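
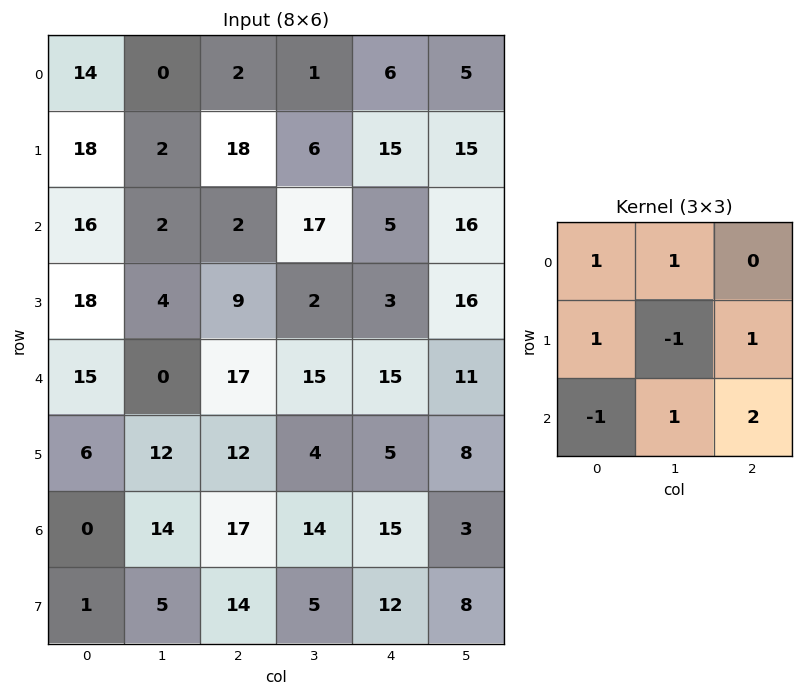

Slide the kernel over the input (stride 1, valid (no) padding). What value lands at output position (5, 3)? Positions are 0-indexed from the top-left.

34

The receptive field on the input at this output position is [4 5 8 / 14 15 3 / 5 12 8]. Elementwise product with the kernel and sum: 4·1 + 5·1 + 14·1 + 15·-1 + 3·1 + 5·-1 + 12·1 + 8·2.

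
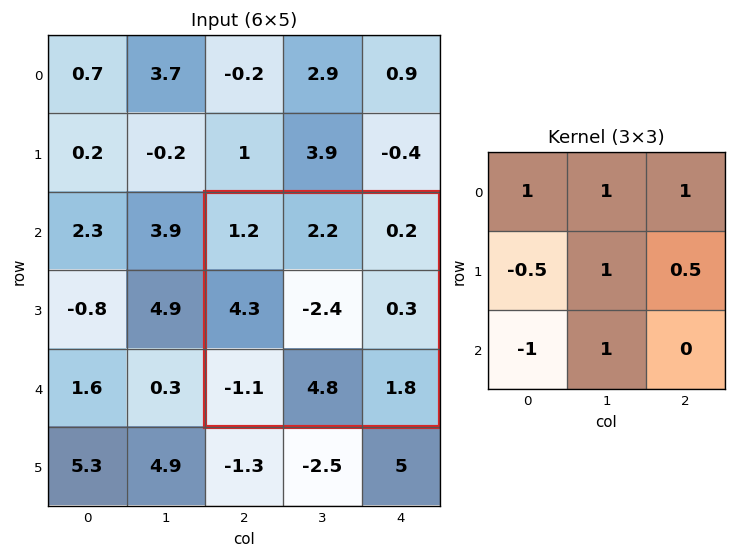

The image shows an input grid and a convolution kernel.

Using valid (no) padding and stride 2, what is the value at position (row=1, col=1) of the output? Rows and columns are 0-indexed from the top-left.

The receptive field on the input at this output position is [1.2 2.2 0.2 / 4.3 -2.4 0.3 / -1.1 4.8 1.8]. Elementwise product with the kernel and sum: 1.2·1 + 2.2·1 + 0.2·1 + 4.3·-0.5 + -2.4·1 + 0.3·0.5 + -1.1·-1 + 4.8·1.

5.1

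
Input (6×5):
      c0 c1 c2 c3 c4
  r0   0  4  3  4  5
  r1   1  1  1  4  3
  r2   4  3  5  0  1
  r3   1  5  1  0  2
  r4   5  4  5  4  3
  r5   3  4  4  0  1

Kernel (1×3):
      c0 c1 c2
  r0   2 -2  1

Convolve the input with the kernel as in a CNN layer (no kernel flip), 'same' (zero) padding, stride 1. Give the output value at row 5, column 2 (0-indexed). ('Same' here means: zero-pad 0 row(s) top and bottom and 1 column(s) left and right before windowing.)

0

The receptive field on the zero-padded input at this output position is [4 4 0]. Elementwise product with the kernel and sum: 4·2 + 4·-2 + 0·1.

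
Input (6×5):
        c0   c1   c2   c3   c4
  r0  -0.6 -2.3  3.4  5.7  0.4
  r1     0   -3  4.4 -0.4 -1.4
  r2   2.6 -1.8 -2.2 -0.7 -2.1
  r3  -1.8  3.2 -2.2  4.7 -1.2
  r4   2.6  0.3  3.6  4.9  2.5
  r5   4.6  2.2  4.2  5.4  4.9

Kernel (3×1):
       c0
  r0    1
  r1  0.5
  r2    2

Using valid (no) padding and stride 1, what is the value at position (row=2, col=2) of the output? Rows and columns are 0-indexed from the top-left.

3.9

The receptive field on the input at this output position is [-2.2 / -2.2 / 3.6]. Elementwise product with the kernel and sum: -2.2·1 + -2.2·0.5 + 3.6·2.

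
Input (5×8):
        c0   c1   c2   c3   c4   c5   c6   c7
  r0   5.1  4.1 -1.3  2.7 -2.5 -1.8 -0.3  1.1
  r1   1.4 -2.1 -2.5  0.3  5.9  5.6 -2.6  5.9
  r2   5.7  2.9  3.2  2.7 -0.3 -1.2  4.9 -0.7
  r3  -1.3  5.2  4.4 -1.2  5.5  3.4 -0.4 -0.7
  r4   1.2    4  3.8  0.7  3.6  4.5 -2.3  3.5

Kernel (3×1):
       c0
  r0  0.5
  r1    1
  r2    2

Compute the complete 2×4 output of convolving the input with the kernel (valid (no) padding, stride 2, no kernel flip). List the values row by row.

15.35 3.25 4.05 7.05
3.95 13.6 12.55 -2.55

Output[0,0]: The receptive field on the input at this output position is [5.1 / 1.4 / 5.7]. Elementwise product with the kernel and sum: 5.1·0.5 + 1.4·1 + 5.7·2.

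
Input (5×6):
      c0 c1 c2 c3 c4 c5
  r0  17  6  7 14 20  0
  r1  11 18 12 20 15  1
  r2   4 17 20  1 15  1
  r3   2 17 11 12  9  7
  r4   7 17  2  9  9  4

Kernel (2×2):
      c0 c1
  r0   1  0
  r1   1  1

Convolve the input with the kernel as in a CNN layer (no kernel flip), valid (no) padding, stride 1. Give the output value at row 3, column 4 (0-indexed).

The receptive field on the input at this output position is [9 7 / 9 4]. Elementwise product with the kernel and sum: 9·1 + 9·1 + 4·1.

22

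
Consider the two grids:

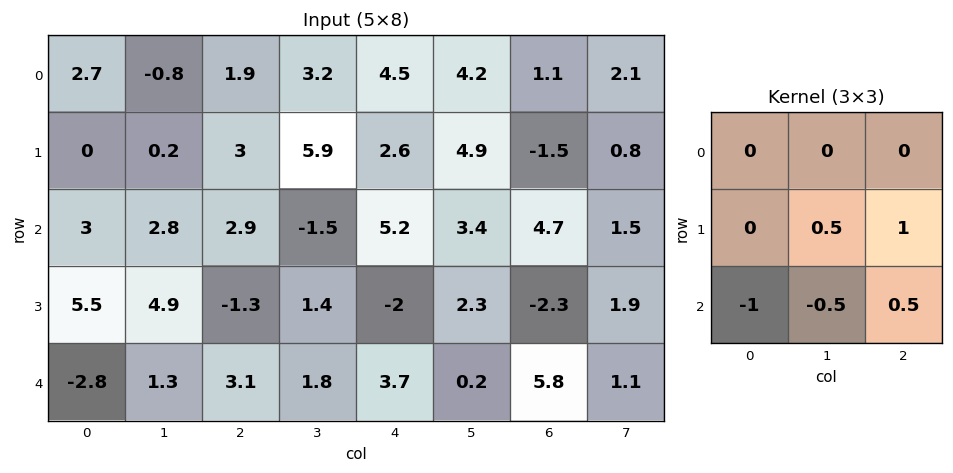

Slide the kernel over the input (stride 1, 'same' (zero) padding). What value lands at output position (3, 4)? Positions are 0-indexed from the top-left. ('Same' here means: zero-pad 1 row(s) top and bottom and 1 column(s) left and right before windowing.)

The receptive field on the zero-padded input at this output position is [-1.5 5.2 3.4 / 1.4 -2 2.3 / 1.8 3.7 0.2]. Elementwise product with the kernel and sum: -2·0.5 + 2.3·1 + 1.8·-1 + 3.7·-0.5 + 0.2·0.5.

-2.25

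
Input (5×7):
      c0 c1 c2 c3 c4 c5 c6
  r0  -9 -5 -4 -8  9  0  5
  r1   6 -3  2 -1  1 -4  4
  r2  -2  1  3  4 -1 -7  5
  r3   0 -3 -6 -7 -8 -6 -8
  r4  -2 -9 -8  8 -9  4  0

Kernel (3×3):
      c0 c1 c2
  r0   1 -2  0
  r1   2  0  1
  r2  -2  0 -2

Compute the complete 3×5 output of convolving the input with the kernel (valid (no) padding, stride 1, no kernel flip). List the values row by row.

13 -14 13 -26 7
23 19 37 24 44
10 -16 9 -38 7

Output[0,0]: The receptive field on the input at this output position is [-9 -5 -4 / 6 -3 2 / -2 1 3]. Elementwise product with the kernel and sum: -9·1 + -5·-2 + 6·2 + 2·1 + -2·-2 + 3·-2.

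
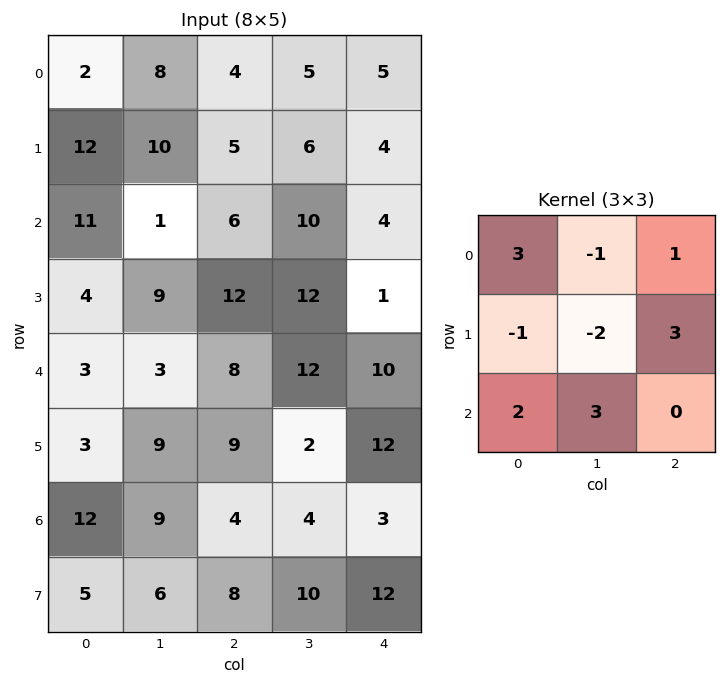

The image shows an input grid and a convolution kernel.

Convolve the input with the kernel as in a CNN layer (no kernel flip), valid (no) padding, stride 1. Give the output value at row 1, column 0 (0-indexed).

The receptive field on the input at this output position is [12 10 5 / 11 1 6 / 4 9 12]. Elementwise product with the kernel and sum: 12·3 + 10·-1 + 5·1 + 11·-1 + 1·-2 + 6·3 + 4·2 + 9·3.

71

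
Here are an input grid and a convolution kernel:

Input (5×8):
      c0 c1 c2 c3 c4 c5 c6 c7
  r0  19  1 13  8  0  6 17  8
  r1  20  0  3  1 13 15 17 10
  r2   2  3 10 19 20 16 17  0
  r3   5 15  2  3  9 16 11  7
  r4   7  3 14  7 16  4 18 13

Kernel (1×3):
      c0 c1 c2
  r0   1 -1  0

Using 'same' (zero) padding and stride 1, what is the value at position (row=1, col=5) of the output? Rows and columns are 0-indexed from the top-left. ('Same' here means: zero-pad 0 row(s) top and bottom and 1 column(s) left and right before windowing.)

-2

The receptive field on the zero-padded input at this output position is [13 15 17]. Elementwise product with the kernel and sum: 13·1 + 15·-1.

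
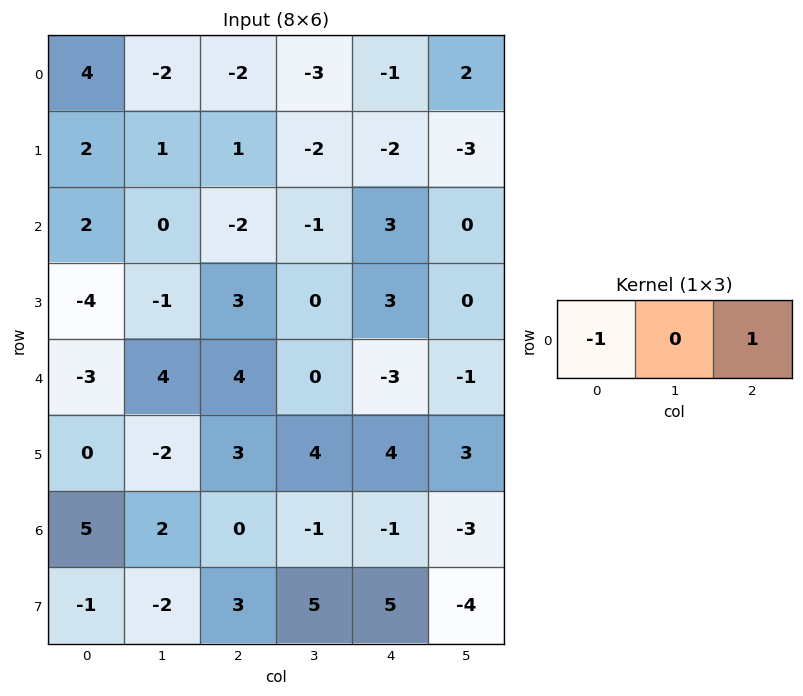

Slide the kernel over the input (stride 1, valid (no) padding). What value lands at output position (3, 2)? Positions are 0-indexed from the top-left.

0

The receptive field on the input at this output position is [3 0 3]. Elementwise product with the kernel and sum: 3·-1 + 3·1.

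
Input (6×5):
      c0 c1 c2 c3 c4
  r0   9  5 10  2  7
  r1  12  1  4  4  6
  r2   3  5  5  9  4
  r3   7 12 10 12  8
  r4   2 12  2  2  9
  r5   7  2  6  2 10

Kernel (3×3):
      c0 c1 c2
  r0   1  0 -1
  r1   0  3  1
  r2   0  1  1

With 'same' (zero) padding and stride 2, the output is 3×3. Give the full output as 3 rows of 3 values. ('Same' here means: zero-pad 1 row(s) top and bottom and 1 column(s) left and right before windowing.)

Output[0,0]: The receptive field on the zero-padded input at this output position is [0 0 0 / 0 9 5 / 0 12 1]. Elementwise product with the kernel and sum: 0·1 + 0·-1 + 9·3 + 5·1 + 12·1 + 1·1.
Output[0,1]: The receptive field on the zero-padded input at this output position is [0 0 0 / 5 10 2 / 1 4 4]. Elementwise product with the kernel and sum: 0·1 + 0·-1 + 10·3 + 2·1 + 4·1 + 4·1.

45 40 27
32 43 24
15 16 49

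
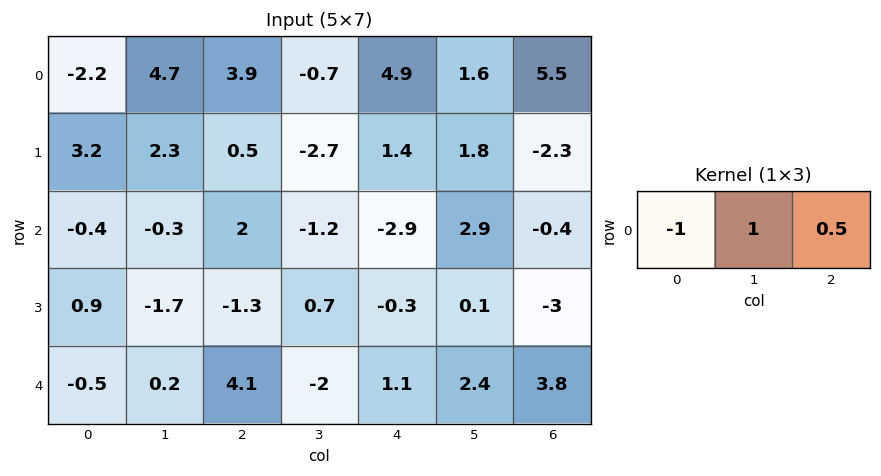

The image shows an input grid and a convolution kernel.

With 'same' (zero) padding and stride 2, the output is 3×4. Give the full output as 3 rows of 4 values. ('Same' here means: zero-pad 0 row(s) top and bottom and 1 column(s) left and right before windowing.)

0.15 -1.15 6.4 3.9
-0.55 1.7 -0.25 -3.3
-0.4 2.9 4.3 1.4

Output[0,0]: The receptive field on the zero-padded input at this output position is [0 -2.2 4.7]. Elementwise product with the kernel and sum: 0·-1 + -2.2·1 + 4.7·0.5.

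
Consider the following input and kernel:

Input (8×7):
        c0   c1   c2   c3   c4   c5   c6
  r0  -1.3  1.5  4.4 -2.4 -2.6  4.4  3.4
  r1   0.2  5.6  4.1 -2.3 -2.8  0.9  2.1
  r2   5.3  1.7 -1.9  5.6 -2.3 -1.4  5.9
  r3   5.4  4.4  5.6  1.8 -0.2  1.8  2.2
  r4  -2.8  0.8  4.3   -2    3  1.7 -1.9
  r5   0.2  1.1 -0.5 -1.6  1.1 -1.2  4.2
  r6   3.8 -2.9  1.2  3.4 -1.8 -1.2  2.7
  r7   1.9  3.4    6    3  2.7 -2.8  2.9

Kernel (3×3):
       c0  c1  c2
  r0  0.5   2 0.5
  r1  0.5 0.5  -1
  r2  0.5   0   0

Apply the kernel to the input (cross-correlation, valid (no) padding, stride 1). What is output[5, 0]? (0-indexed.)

The receptive field on the input at this output position is [0.2 1.1 -0.5 / 3.8 -2.9 1.2 / 1.9 3.4 6]. Elementwise product with the kernel and sum: 0.2·0.5 + 1.1·2 + -0.5·0.5 + 3.8·0.5 + -2.9·0.5 + 1.2·-1 + 1.9·0.5.

2.25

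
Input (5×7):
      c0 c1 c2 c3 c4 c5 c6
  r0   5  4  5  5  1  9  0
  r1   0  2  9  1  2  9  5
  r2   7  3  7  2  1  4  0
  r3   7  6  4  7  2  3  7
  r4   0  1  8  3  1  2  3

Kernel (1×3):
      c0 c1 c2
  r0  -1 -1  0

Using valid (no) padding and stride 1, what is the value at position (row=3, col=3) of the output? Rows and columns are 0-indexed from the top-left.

-9

The receptive field on the input at this output position is [7 2 3]. Elementwise product with the kernel and sum: 7·-1 + 2·-1.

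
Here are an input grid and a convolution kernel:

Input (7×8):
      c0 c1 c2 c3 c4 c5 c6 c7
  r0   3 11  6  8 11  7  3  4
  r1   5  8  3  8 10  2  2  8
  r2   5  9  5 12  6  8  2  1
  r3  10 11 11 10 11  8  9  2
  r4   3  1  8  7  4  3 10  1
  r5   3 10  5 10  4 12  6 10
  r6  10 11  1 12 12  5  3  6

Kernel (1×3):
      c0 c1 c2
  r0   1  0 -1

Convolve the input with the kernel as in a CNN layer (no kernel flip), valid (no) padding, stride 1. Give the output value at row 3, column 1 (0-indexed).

The receptive field on the input at this output position is [11 11 10]. Elementwise product with the kernel and sum: 11·1 + 10·-1.

1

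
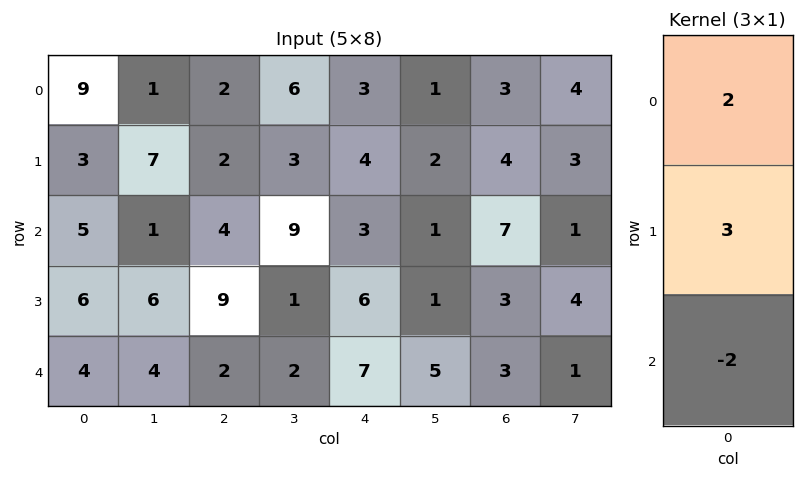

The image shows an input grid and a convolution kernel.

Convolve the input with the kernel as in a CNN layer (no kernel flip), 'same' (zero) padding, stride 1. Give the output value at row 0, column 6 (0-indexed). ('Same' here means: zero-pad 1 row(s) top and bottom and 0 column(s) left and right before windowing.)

1

The receptive field on the zero-padded input at this output position is [0 / 3 / 4]. Elementwise product with the kernel and sum: 0·2 + 3·3 + 4·-2.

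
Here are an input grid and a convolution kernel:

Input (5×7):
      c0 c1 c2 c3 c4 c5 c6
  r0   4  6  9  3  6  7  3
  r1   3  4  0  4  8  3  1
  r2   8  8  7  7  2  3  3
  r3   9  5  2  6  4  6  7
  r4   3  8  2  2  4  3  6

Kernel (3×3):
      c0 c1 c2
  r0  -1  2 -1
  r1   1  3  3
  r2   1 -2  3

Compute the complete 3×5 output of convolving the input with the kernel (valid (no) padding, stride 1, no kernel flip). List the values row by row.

Output[0,0]: The receptive field on the input at this output position is [4 6 9 / 3 4 0 / 8 8 7]. Elementwise product with the kernel and sum: 4·-1 + 6·2 + 9·-1 + 3·1 + 4·3 + 0·3 + 8·1 + 8·-2 + 7·3.
Output[0,1]: The receptive field on the input at this output position is [6 9 3 / 4 0 4 / 8 7 7]. Elementwise product with the kernel and sum: 6·-1 + 9·2 + 3·-1 + 4·1 + 0·3 + 4·3 + 8·1 + 7·-2 + 7·3.

27 40 26 51 30
63 61 36 47 30
24 38 47 33 60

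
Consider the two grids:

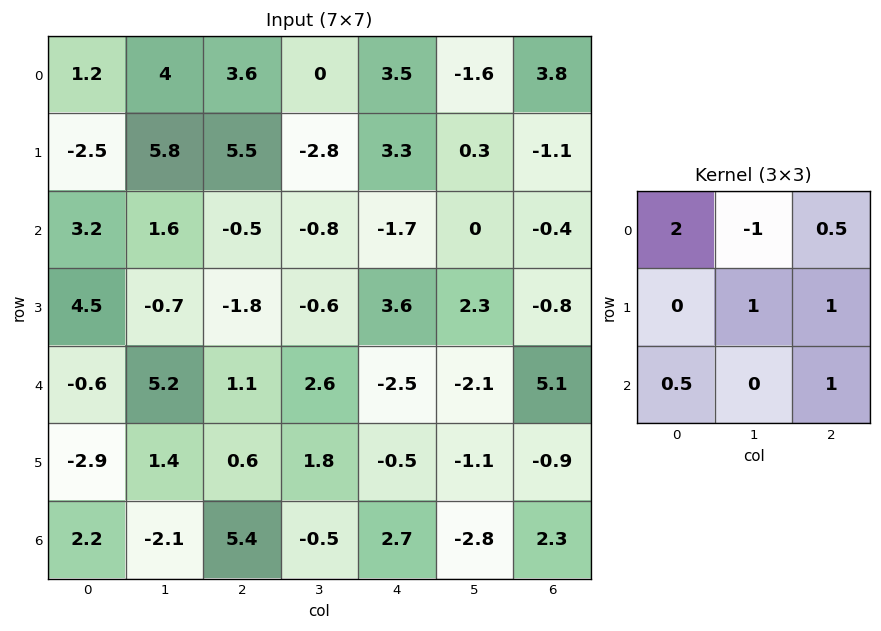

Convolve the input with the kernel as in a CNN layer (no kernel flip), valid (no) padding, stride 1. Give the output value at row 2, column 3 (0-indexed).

The receptive field on the input at this output position is [-0.8 -1.7 0 / -0.6 3.6 2.3 / 2.6 -2.5 -2.1]. Elementwise product with the kernel and sum: -0.8·2 + -1.7·-1 + 0·0.5 + 3.6·1 + 2.3·1 + 2.6·0.5 + -2.1·1.

5.2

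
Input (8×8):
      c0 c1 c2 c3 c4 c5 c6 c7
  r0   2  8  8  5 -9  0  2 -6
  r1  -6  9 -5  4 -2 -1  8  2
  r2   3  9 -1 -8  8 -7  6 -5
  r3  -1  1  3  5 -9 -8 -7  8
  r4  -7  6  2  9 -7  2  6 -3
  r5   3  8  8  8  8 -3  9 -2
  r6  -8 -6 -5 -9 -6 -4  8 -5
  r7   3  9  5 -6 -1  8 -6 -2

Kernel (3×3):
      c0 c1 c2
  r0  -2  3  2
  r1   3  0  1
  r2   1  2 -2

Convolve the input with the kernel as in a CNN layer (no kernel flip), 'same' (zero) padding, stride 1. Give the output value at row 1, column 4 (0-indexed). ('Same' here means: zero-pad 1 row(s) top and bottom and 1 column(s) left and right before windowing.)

The receptive field on the zero-padded input at this output position is [5 -9 0 / 4 -2 -1 / -8 8 -7]. Elementwise product with the kernel and sum: 5·-2 + -9·3 + 0·2 + 4·3 + -1·1 + -8·1 + 8·2 + -7·-2.

-4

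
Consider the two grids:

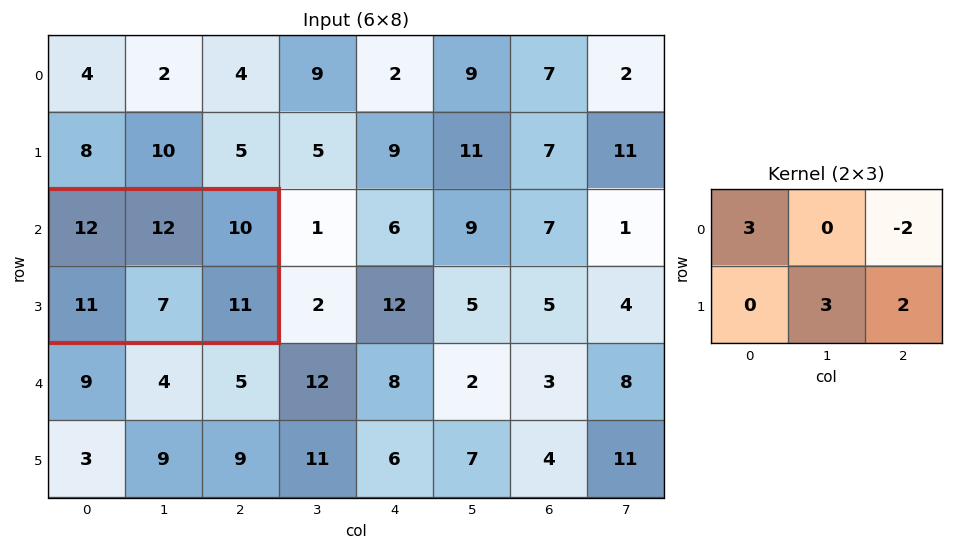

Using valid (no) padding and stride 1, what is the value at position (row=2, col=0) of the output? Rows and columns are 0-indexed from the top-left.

59

The receptive field on the input at this output position is [12 12 10 / 11 7 11]. Elementwise product with the kernel and sum: 12·3 + 10·-2 + 7·3 + 11·2.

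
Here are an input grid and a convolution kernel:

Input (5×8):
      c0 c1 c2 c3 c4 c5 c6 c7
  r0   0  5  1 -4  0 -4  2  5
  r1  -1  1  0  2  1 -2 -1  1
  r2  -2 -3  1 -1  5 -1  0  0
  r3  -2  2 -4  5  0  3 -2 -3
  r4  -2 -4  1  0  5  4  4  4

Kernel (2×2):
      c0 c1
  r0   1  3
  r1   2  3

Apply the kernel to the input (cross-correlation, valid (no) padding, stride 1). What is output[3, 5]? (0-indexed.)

The receptive field on the input at this output position is [3 -2 / 4 4]. Elementwise product with the kernel and sum: 3·1 + -2·3 + 4·2 + 4·3.

17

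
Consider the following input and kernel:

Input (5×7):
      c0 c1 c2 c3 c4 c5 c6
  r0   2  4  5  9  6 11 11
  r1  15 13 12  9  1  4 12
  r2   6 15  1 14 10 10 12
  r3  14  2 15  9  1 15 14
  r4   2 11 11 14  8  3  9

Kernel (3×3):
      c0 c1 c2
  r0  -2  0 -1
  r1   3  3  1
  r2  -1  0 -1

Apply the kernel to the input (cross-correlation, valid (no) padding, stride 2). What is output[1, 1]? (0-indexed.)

The receptive field on the input at this output position is [1 14 10 / 15 9 1 / 11 14 8]. Elementwise product with the kernel and sum: 1·-2 + 10·-1 + 15·3 + 9·3 + 1·1 + 11·-1 + 8·-1.

42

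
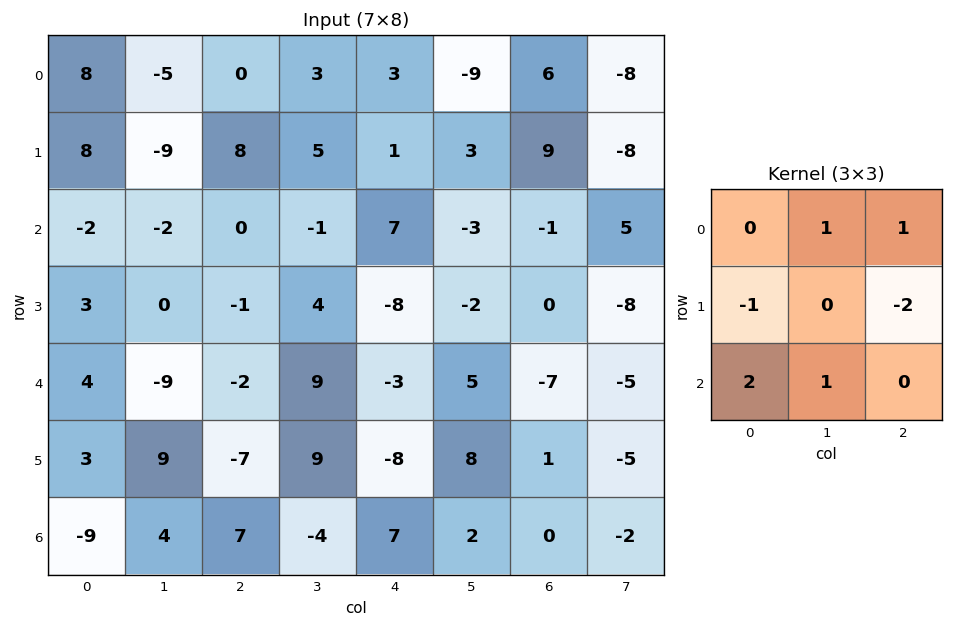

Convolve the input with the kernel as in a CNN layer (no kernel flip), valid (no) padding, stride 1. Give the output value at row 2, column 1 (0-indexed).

The receptive field on the input at this output position is [-2 0 -1 / 0 -1 4 / -9 -2 9]. Elementwise product with the kernel and sum: 0·1 + -1·1 + 0·-1 + 4·-2 + -9·2 + -2·1.

-29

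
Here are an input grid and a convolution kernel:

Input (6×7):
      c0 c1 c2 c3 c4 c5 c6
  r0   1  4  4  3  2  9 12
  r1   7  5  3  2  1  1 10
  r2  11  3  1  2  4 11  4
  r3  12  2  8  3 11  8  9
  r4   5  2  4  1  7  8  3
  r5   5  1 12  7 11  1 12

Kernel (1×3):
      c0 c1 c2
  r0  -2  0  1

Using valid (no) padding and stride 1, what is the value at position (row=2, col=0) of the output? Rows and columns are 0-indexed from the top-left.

The receptive field on the input at this output position is [11 3 1]. Elementwise product with the kernel and sum: 11·-2 + 1·1.

-21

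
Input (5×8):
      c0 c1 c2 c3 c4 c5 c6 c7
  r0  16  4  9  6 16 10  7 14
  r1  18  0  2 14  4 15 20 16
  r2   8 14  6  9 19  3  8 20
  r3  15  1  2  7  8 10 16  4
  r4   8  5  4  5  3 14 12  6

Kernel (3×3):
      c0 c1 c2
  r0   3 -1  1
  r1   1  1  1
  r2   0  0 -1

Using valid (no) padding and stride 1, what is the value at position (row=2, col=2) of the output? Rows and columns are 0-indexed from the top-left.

The receptive field on the input at this output position is [6 9 19 / 2 7 8 / 4 5 3]. Elementwise product with the kernel and sum: 6·3 + 9·-1 + 19·1 + 2·1 + 7·1 + 8·1 + 3·-1.

42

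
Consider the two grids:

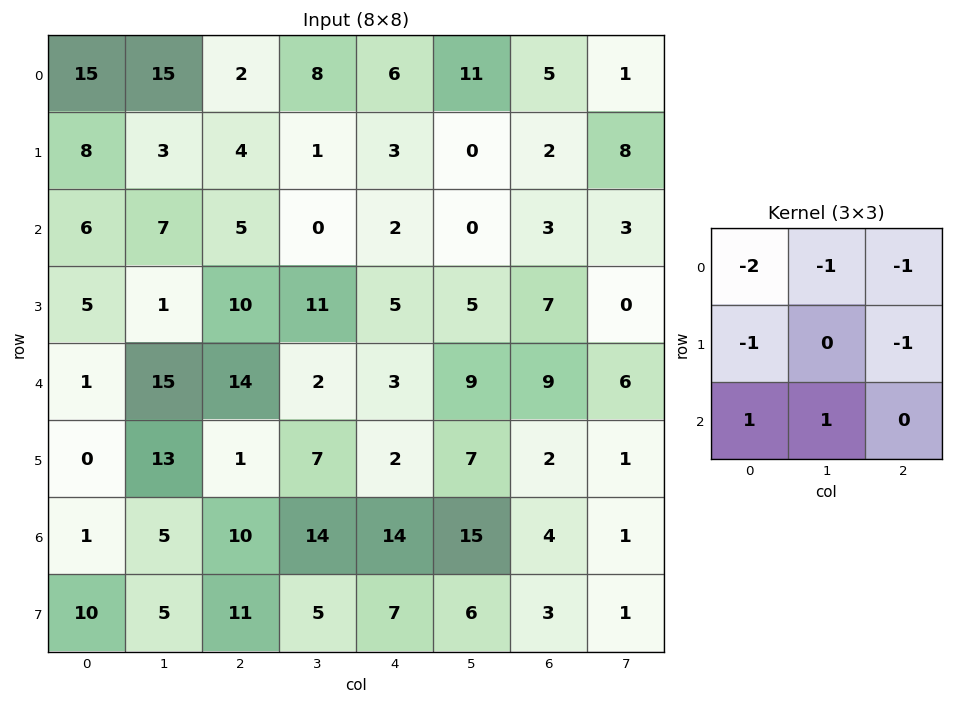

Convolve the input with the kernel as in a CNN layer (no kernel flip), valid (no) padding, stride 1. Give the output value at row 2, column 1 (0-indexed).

-2

The receptive field on the input at this output position is [7 5 0 / 1 10 11 / 15 14 2]. Elementwise product with the kernel and sum: 7·-2 + 5·-1 + 0·-1 + 1·-1 + 11·-1 + 15·1 + 14·1.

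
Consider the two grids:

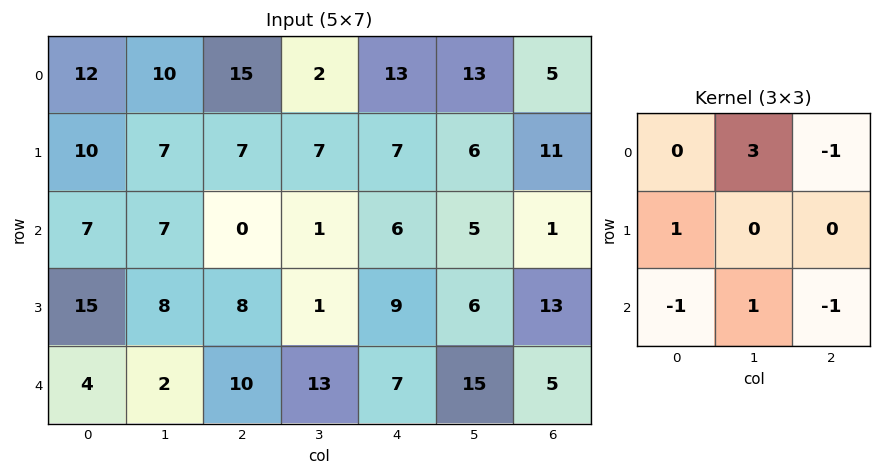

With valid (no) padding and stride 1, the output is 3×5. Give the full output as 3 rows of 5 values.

25 42 -5 33 39
6 20 -2 18 -3
24 2 1 -7 26

Output[0,0]: The receptive field on the input at this output position is [12 10 15 / 10 7 7 / 7 7 0]. Elementwise product with the kernel and sum: 10·3 + 15·-1 + 10·1 + 7·-1 + 7·1 + 0·-1.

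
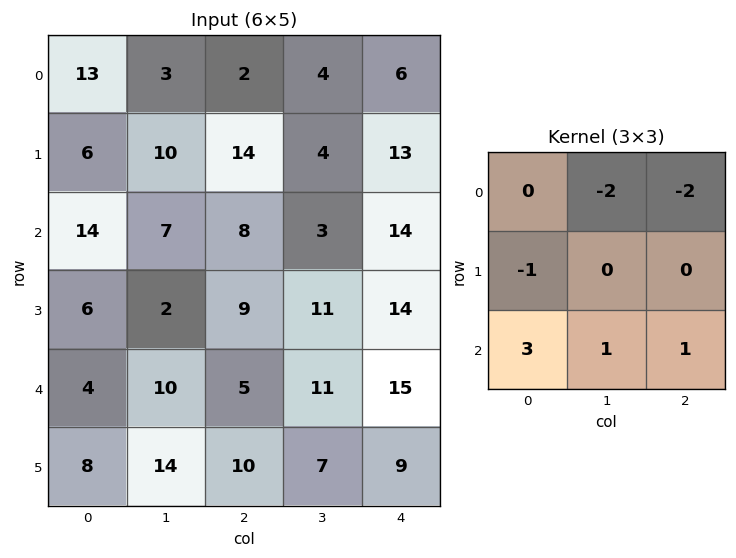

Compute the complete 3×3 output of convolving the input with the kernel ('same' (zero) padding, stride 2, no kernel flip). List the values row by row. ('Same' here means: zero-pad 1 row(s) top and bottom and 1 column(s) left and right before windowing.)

Output[0,0]: The receptive field on the zero-padded input at this output position is [0 0 0 / 0 13 3 / 0 6 10]. Elementwise product with the kernel and sum: 0·-2 + 0·-2 + 0·-1 + 0·3 + 6·1 + 10·1.

16 45 21
-24 -17 18
6 9 -9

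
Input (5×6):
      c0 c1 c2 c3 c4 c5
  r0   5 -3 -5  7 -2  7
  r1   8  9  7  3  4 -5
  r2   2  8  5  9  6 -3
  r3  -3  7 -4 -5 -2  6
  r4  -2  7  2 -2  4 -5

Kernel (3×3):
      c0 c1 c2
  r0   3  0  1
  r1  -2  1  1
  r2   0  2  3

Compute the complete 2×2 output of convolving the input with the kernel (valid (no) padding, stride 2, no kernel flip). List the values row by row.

Output[0,0]: The receptive field on the input at this output position is [5 -3 -5 / 8 9 7 / 2 8 5]. Elementwise product with the kernel and sum: 5·3 + -5·1 + 8·-2 + 9·1 + 7·1 + 8·2 + 5·3.
Output[0,1]: The receptive field on the input at this output position is [-5 7 -2 / 7 3 4 / 5 9 6]. Elementwise product with the kernel and sum: -5·3 + -2·1 + 7·-2 + 3·1 + 4·1 + 9·2 + 6·3.

41 12
40 30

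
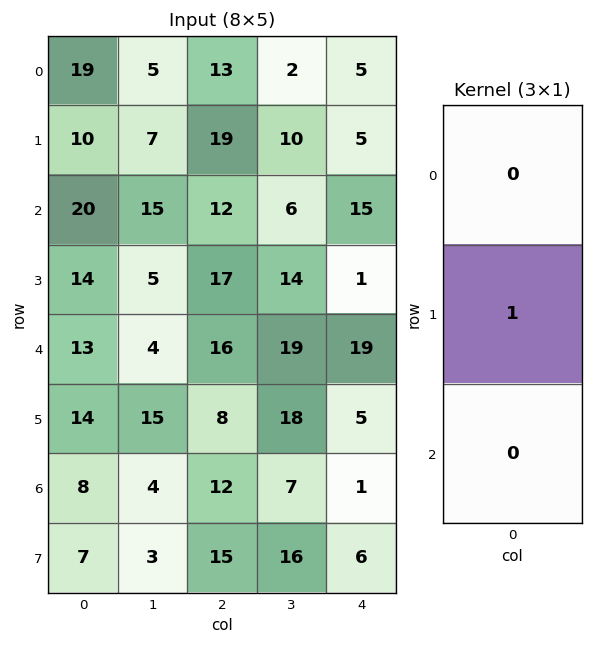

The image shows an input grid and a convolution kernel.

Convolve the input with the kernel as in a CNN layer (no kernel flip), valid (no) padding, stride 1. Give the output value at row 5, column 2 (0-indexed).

The receptive field on the input at this output position is [8 / 12 / 15]. Elementwise product with the kernel and sum: 12·1.

12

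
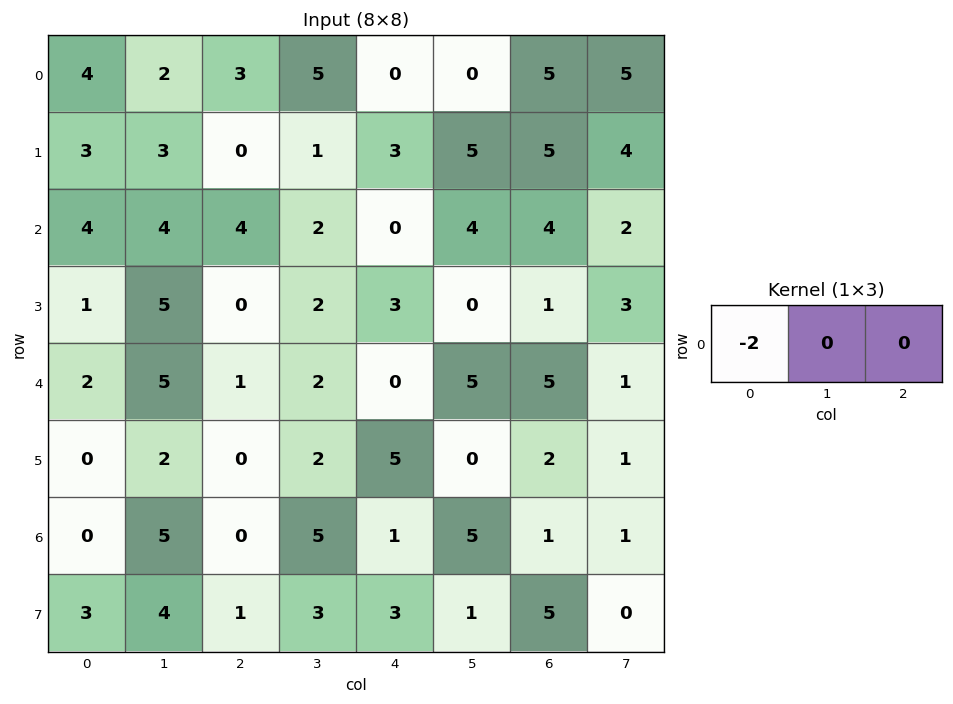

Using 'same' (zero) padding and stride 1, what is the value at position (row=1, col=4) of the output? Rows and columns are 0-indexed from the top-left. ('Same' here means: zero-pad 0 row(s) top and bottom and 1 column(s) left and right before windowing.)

-2

The receptive field on the zero-padded input at this output position is [1 3 5]. Elementwise product with the kernel and sum: 1·-2.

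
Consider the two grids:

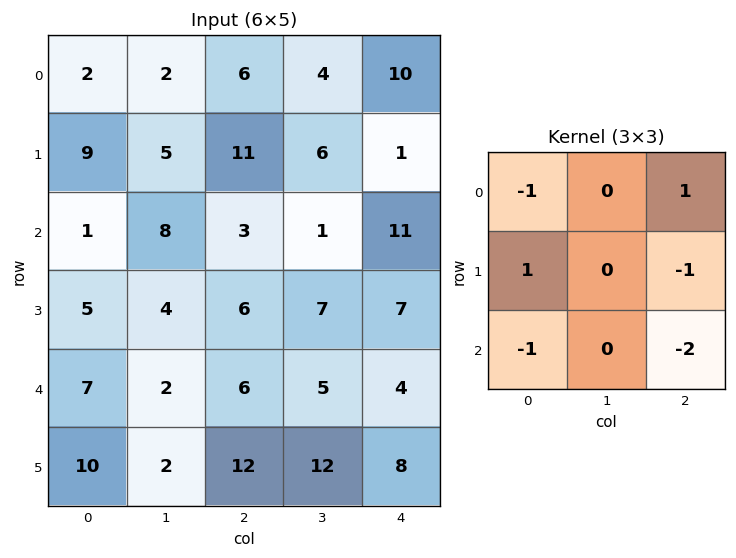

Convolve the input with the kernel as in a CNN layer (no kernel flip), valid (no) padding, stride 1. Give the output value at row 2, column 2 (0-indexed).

The receptive field on the input at this output position is [3 1 11 / 6 7 7 / 6 5 4]. Elementwise product with the kernel and sum: 3·-1 + 11·1 + 6·1 + 7·-1 + 6·-1 + 4·-2.

-7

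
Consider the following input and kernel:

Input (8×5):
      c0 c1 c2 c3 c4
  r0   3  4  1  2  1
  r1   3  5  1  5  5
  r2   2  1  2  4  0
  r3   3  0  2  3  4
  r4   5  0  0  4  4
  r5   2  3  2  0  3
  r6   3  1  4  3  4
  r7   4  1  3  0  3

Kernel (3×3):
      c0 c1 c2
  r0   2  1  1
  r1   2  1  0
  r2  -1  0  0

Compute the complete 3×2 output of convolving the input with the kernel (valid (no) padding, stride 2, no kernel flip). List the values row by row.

Output[0,0]: The receptive field on the input at this output position is [3 4 1 / 3 5 1 / 2 1 2]. Elementwise product with the kernel and sum: 3·2 + 4·1 + 1·1 + 3·2 + 5·1 + 2·-1.
Output[0,1]: The receptive field on the input at this output position is [1 2 1 / 1 5 5 / 2 4 0]. Elementwise product with the kernel and sum: 1·2 + 2·1 + 1·1 + 1·2 + 5·1 + 2·-1.

20 10
8 15
14 8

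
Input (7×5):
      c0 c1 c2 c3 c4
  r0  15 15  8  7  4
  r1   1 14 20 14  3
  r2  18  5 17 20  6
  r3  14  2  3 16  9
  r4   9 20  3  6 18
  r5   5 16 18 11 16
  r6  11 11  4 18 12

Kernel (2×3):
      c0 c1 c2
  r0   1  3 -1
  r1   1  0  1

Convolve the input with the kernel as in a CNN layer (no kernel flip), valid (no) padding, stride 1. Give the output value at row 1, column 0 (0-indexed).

The receptive field on the input at this output position is [1 14 20 / 18 5 17]. Elementwise product with the kernel and sum: 1·1 + 14·3 + 20·-1 + 18·1 + 17·1.

58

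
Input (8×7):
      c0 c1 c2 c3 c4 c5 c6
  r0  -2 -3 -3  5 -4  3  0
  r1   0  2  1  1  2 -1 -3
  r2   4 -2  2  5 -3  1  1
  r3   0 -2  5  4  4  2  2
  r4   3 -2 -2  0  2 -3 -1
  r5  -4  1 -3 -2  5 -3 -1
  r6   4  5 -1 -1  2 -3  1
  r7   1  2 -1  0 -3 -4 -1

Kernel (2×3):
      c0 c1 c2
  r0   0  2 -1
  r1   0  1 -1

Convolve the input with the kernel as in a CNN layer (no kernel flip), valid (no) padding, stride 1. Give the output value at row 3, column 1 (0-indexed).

4

The receptive field on the input at this output position is [-2 5 4 / -2 -2 0]. Elementwise product with the kernel and sum: 5·2 + 4·-1 + -2·1 + 0·-1.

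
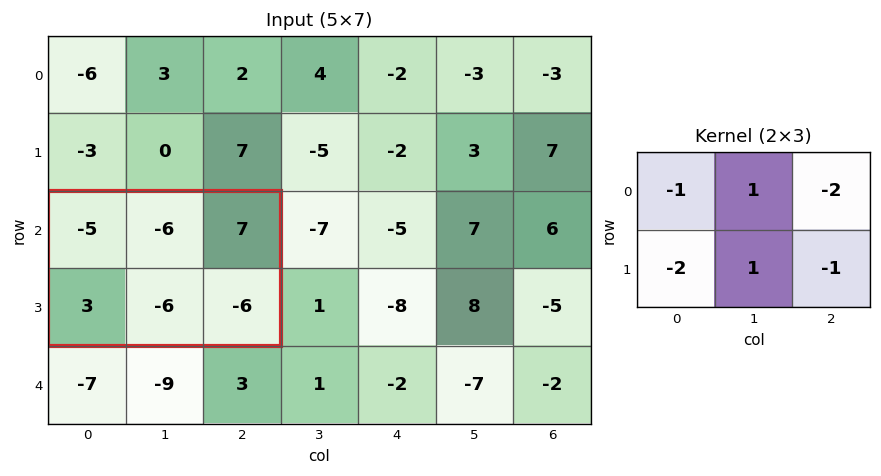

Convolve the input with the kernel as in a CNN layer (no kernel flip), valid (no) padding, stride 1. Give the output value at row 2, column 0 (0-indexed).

-21

The receptive field on the input at this output position is [-5 -6 7 / 3 -6 -6]. Elementwise product with the kernel and sum: -5·-1 + -6·1 + 7·-2 + 3·-2 + -6·1 + -6·-1.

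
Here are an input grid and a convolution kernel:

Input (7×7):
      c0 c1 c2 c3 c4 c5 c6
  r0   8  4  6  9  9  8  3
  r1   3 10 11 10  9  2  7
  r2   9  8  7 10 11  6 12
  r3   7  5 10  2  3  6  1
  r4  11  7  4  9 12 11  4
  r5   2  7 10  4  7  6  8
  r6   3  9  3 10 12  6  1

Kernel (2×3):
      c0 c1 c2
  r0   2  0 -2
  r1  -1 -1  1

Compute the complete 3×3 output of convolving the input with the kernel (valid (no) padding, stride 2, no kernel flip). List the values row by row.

2 -18 8
2 -17 -10
15 -23 11

Output[0,0]: The receptive field on the input at this output position is [8 4 6 / 3 10 11]. Elementwise product with the kernel and sum: 8·2 + 6·-2 + 3·-1 + 10·-1 + 11·1.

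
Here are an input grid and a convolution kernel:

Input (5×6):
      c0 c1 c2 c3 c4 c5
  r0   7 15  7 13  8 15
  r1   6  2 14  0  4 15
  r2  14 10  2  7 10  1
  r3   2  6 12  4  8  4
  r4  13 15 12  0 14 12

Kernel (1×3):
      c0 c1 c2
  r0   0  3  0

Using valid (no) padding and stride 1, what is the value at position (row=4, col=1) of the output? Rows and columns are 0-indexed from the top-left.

36

The receptive field on the input at this output position is [15 12 0]. Elementwise product with the kernel and sum: 12·3.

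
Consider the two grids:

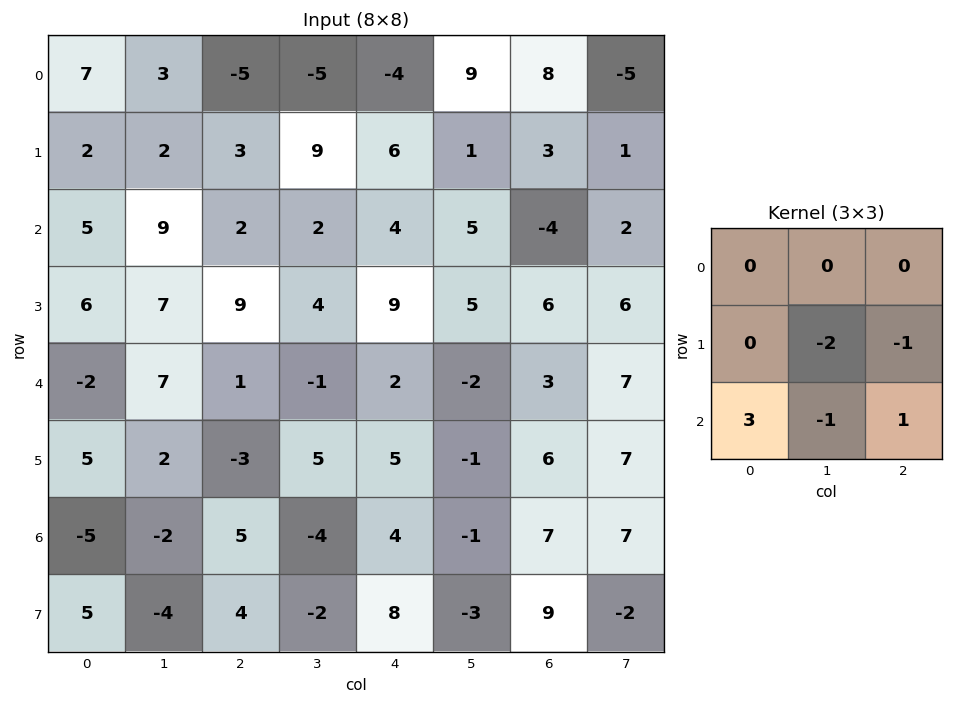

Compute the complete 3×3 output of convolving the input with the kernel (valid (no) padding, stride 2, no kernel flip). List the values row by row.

Output[0,0]: The receptive field on the input at this output position is [7 3 -5 / 2 2 3 / 5 9 2]. Elementwise product with the kernel and sum: 2·-2 + 3·-1 + 5·3 + 9·-1 + 2·1.
Output[0,1]: The receptive field on the input at this output position is [-5 -5 -4 / 3 9 6 / 2 2 4]. Elementwise product with the kernel and sum: 9·-2 + 6·-1 + 2·3 + 2·-1 + 4·1.

1 -16 -2
-35 -11 -5
-9 8 16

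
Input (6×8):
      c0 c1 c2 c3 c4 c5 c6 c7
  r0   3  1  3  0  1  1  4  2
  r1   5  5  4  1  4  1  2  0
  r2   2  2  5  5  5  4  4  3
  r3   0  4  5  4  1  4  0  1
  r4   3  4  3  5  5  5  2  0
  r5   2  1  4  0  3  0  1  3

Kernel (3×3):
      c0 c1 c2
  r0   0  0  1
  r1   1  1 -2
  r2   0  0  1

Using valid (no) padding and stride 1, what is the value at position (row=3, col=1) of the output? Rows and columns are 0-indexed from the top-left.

1

The receptive field on the input at this output position is [4 5 4 / 4 3 5 / 1 4 0]. Elementwise product with the kernel and sum: 4·1 + 4·1 + 3·1 + 5·-2 + 0·1.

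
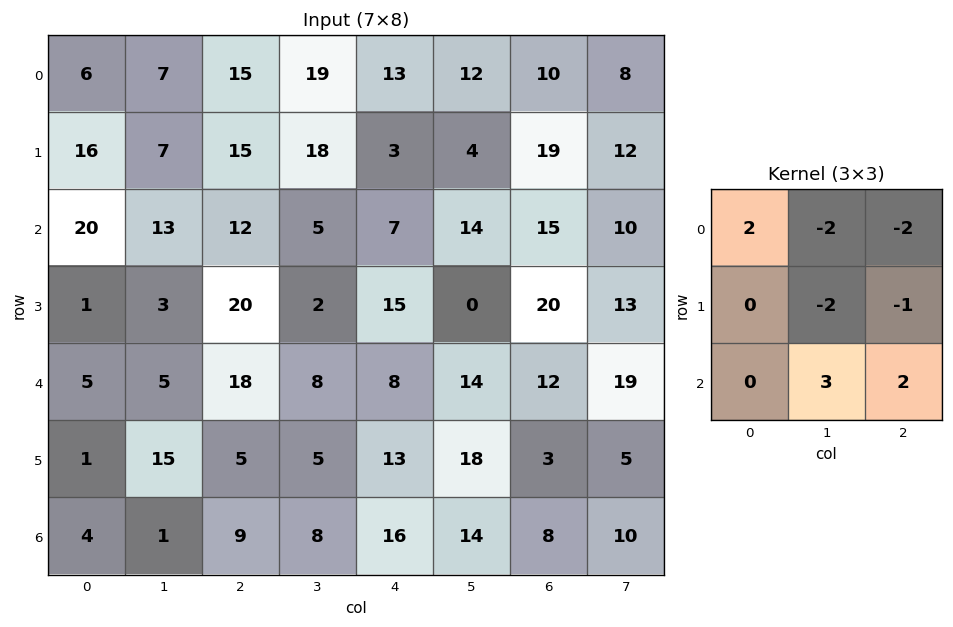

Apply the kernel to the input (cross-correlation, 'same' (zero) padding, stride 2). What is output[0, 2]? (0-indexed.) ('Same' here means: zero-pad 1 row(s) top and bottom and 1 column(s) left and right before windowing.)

-21

The receptive field on the zero-padded input at this output position is [0 0 0 / 19 13 12 / 18 3 4]. Elementwise product with the kernel and sum: 0·2 + 0·-2 + 0·-2 + 13·-2 + 12·-1 + 3·3 + 4·2.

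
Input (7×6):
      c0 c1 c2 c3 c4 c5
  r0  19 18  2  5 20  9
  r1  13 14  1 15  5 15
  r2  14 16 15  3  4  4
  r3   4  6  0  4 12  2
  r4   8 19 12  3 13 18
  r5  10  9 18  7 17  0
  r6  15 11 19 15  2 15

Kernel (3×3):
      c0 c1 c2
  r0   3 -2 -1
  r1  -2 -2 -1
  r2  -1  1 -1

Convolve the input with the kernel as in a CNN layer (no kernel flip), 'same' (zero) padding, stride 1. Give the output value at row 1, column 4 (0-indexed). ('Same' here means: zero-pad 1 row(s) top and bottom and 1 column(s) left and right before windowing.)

The receptive field on the zero-padded input at this output position is [5 20 9 / 15 5 15 / 3 4 4]. Elementwise product with the kernel and sum: 5·3 + 20·-2 + 9·-1 + 15·-2 + 5·-2 + 15·-1 + 3·-1 + 4·1 + 4·-1.

-92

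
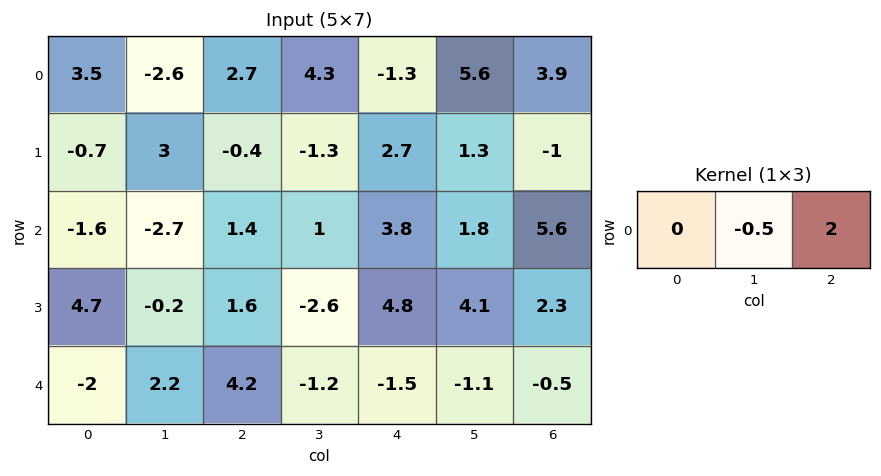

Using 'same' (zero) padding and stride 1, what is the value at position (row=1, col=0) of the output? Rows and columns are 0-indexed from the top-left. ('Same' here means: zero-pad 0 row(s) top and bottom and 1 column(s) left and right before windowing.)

The receptive field on the zero-padded input at this output position is [0 -0.7 3]. Elementwise product with the kernel and sum: -0.7·-0.5 + 3·2.

6.35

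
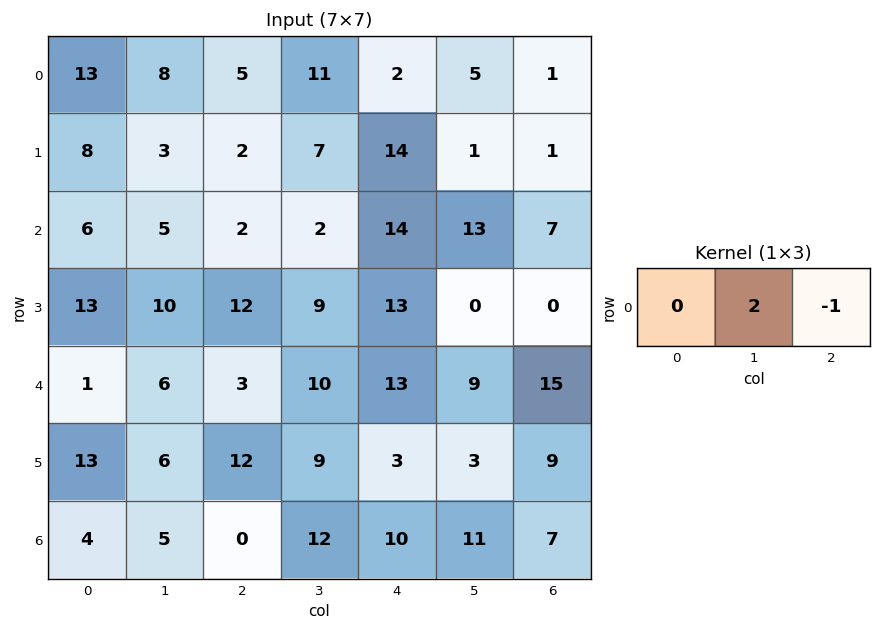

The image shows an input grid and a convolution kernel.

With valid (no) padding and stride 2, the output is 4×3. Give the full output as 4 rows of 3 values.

11 20 9
8 -10 19
9 7 3
10 14 15

Output[0,0]: The receptive field on the input at this output position is [13 8 5]. Elementwise product with the kernel and sum: 8·2 + 5·-1.
Output[0,1]: The receptive field on the input at this output position is [5 11 2]. Elementwise product with the kernel and sum: 11·2 + 2·-1.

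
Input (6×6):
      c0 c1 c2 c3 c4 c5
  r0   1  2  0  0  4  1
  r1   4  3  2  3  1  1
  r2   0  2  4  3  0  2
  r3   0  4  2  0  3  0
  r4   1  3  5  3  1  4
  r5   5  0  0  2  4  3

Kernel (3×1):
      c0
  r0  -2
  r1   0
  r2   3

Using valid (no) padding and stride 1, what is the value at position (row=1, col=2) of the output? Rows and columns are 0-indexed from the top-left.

2

The receptive field on the input at this output position is [2 / 4 / 2]. Elementwise product with the kernel and sum: 2·-2 + 2·3.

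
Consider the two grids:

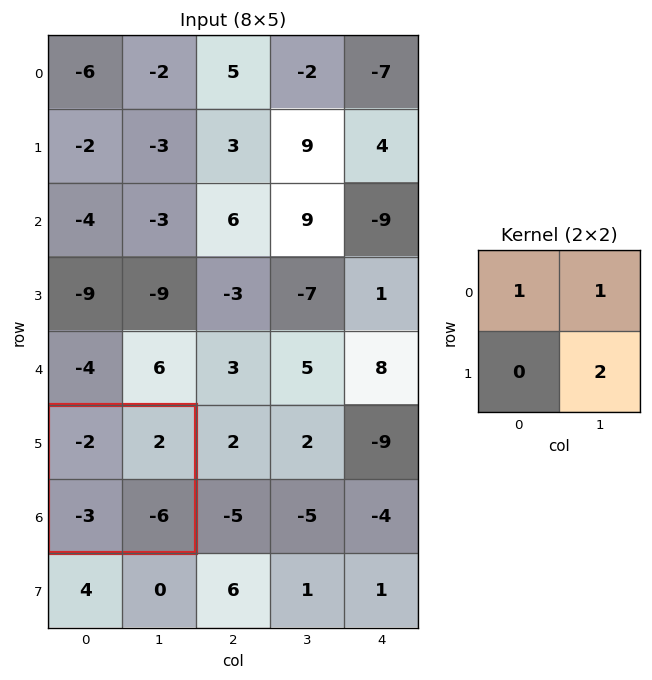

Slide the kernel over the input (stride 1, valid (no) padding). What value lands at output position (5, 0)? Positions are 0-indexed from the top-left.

-12

The receptive field on the input at this output position is [-2 2 / -3 -6]. Elementwise product with the kernel and sum: -2·1 + 2·1 + -6·2.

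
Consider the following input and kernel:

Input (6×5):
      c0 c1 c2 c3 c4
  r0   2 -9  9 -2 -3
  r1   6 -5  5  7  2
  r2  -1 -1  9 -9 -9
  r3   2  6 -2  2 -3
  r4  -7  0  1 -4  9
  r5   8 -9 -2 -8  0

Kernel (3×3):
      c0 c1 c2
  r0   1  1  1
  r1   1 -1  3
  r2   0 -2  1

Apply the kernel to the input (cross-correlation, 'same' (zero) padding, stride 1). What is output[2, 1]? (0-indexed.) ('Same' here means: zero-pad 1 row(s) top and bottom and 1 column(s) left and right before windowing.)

The receptive field on the zero-padded input at this output position is [6 -5 5 / -1 -1 9 / 2 6 -2]. Elementwise product with the kernel and sum: 6·1 + -5·1 + 5·1 + -1·1 + -1·-1 + 9·3 + 6·-2 + -2·1.

19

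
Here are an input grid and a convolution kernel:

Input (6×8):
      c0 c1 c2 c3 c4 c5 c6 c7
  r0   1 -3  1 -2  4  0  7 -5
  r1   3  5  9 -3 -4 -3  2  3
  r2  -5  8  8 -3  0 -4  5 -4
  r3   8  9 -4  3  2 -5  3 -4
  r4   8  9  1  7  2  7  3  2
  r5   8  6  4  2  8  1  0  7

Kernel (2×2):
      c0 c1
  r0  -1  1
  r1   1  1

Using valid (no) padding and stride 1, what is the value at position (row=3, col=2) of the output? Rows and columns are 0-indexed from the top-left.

15

The receptive field on the input at this output position is [-4 3 / 1 7]. Elementwise product with the kernel and sum: -4·-1 + 3·1 + 1·1 + 7·1.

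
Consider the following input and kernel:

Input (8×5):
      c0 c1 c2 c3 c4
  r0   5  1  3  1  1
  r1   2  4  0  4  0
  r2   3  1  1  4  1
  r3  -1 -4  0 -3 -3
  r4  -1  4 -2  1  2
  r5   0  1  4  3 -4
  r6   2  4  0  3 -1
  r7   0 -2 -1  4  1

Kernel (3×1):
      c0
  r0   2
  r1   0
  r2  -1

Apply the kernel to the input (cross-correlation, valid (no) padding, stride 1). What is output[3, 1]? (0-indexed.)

The receptive field on the input at this output position is [-4 / 4 / 1]. Elementwise product with the kernel and sum: -4·2 + 1·-1.

-9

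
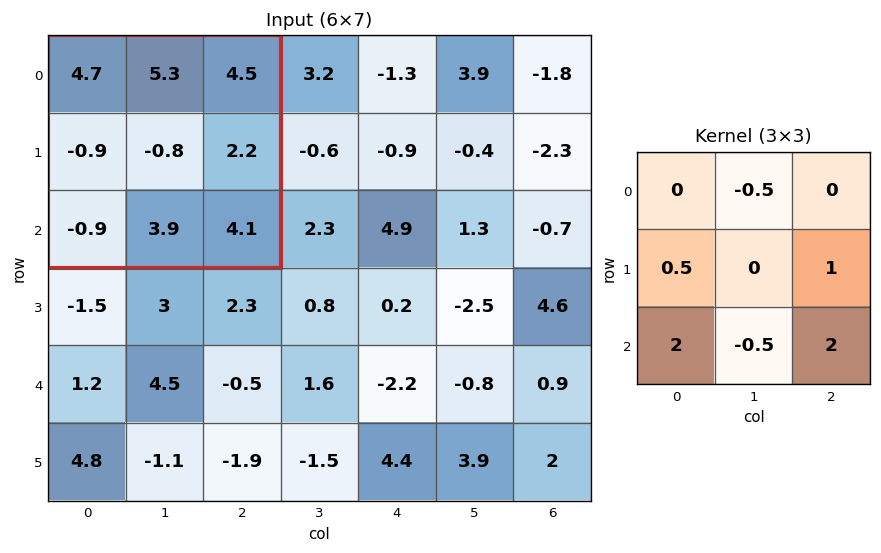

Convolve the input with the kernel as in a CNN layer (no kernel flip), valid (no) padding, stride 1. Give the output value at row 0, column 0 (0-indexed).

The receptive field on the input at this output position is [4.7 5.3 4.5 / -0.9 -0.8 2.2 / -0.9 3.9 4.1]. Elementwise product with the kernel and sum: 5.3·-0.5 + -0.9·0.5 + 2.2·1 + -0.9·2 + 3.9·-0.5 + 4.1·2.

3.55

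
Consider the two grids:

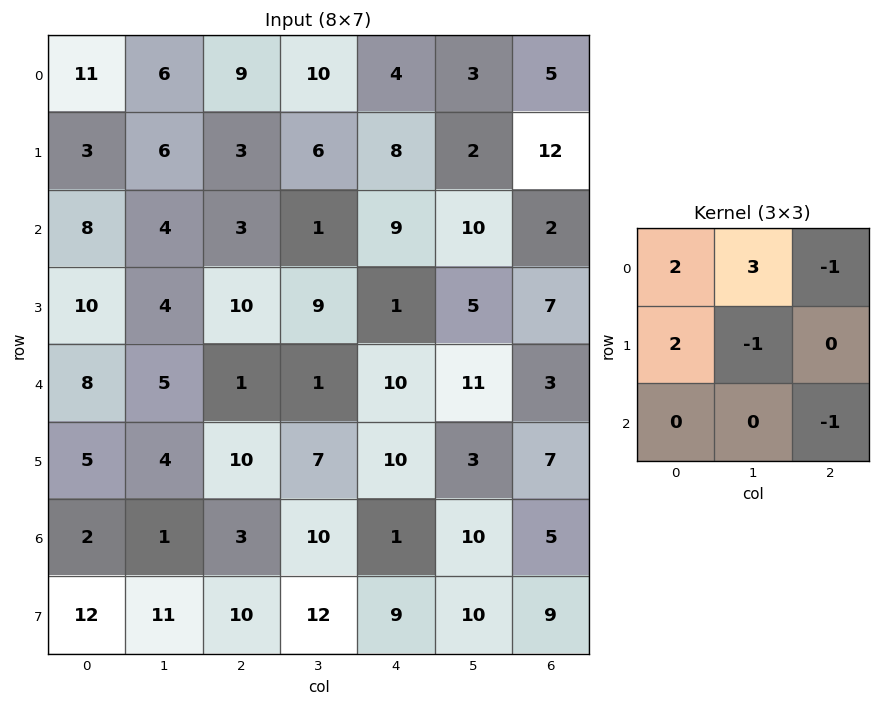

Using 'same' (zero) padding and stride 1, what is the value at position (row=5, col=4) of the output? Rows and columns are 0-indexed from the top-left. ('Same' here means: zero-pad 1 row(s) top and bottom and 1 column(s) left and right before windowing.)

15

The receptive field on the zero-padded input at this output position is [1 10 11 / 7 10 3 / 10 1 10]. Elementwise product with the kernel and sum: 1·2 + 10·3 + 11·-1 + 7·2 + 10·-1 + 10·-1.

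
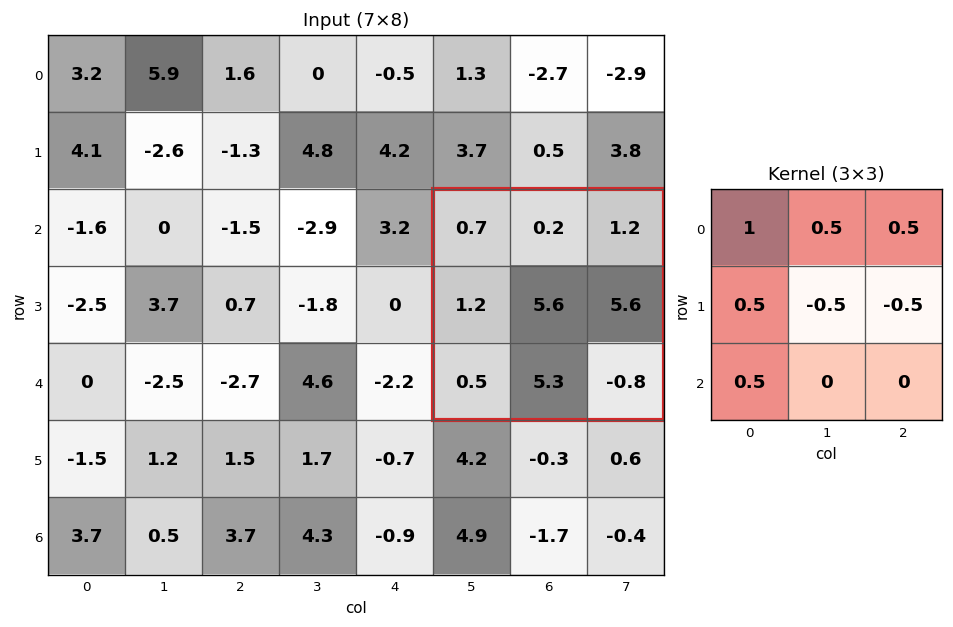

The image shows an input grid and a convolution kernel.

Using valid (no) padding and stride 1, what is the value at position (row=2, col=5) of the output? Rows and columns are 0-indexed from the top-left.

-3.35

The receptive field on the input at this output position is [0.7 0.2 1.2 / 1.2 5.6 5.6 / 0.5 5.3 -0.8]. Elementwise product with the kernel and sum: 0.7·1 + 0.2·0.5 + 1.2·0.5 + 1.2·0.5 + 5.6·-0.5 + 5.6·-0.5 + 0.5·0.5.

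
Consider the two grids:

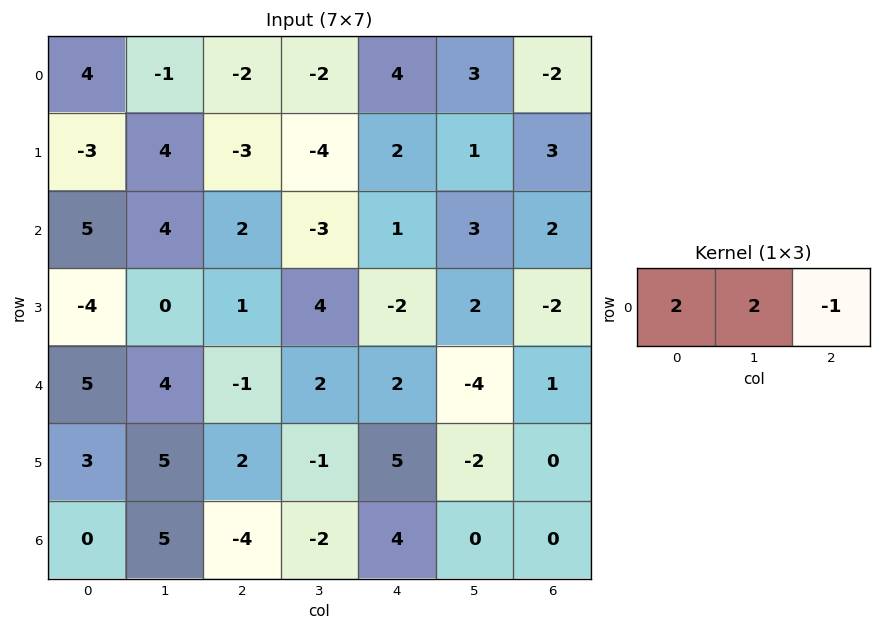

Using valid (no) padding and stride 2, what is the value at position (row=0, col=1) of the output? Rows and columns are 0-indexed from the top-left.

The receptive field on the input at this output position is [-2 -2 4]. Elementwise product with the kernel and sum: -2·2 + -2·2 + 4·-1.

-12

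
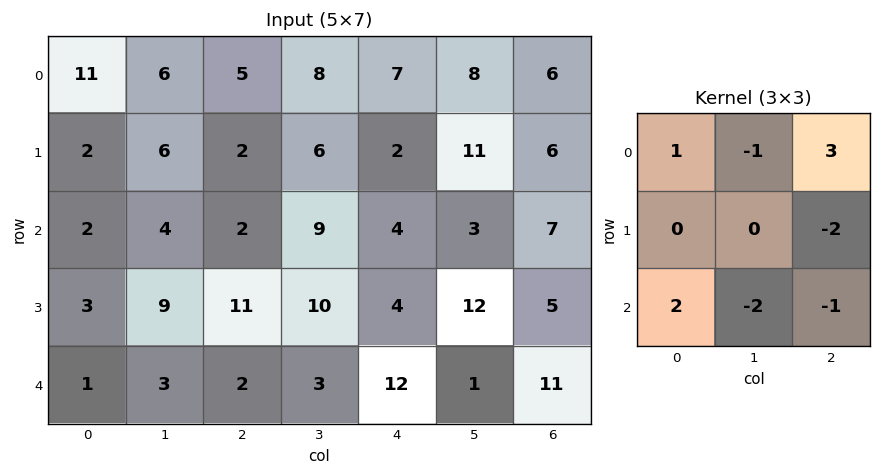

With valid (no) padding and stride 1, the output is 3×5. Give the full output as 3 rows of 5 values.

10 8 -4 10 0
-25 -10 -8 31 -26
-24 8 -17 -29 23

Output[0,0]: The receptive field on the input at this output position is [11 6 5 / 2 6 2 / 2 4 2]. Elementwise product with the kernel and sum: 11·1 + 6·-1 + 5·3 + 2·-2 + 2·2 + 4·-2 + 2·-1.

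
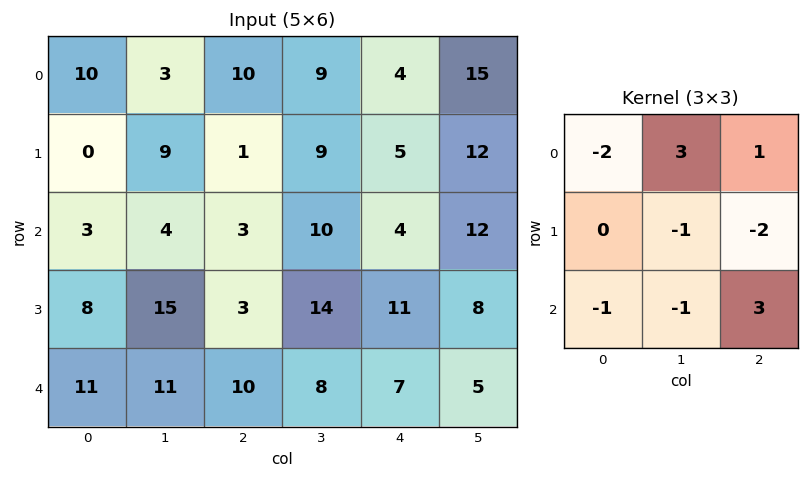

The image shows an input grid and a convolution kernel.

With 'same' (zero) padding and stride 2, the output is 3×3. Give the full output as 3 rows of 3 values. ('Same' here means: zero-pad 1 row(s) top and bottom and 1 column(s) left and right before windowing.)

Output[0,0]: The receptive field on the zero-padded input at this output position is [0 0 0 / 0 10 3 / 0 0 9]. Elementwise product with the kernel and sum: 0·-2 + 0·3 + 0·1 + 10·-1 + 3·-2 + 0·-1 + 0·-1 + 9·3.
Output[0,1]: The receptive field on the zero-padded input at this output position is [0 0 0 / 3 10 9 / 9 1 9]. Elementwise product with the kernel and sum: 0·-2 + 0·3 + 0·1 + 10·-1 + 9·-2 + 9·-1 + 1·-1 + 9·3.

11 -11 -12
35 -5 -20
6 -33 -4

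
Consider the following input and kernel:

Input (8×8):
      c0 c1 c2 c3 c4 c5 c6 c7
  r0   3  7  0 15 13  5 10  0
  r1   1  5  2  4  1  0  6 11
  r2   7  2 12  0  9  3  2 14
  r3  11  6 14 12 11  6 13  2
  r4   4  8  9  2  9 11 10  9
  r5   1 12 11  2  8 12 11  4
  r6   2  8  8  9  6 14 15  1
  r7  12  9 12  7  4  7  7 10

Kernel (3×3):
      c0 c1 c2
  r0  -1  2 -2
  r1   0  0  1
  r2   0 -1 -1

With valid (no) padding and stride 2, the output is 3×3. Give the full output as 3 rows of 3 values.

-1 -4 -22
-30 -30 -15
-11 -30 -25

Output[0,0]: The receptive field on the input at this output position is [3 7 0 / 1 5 2 / 7 2 12]. Elementwise product with the kernel and sum: 3·-1 + 7·2 + 0·-2 + 2·1 + 2·-1 + 12·-1.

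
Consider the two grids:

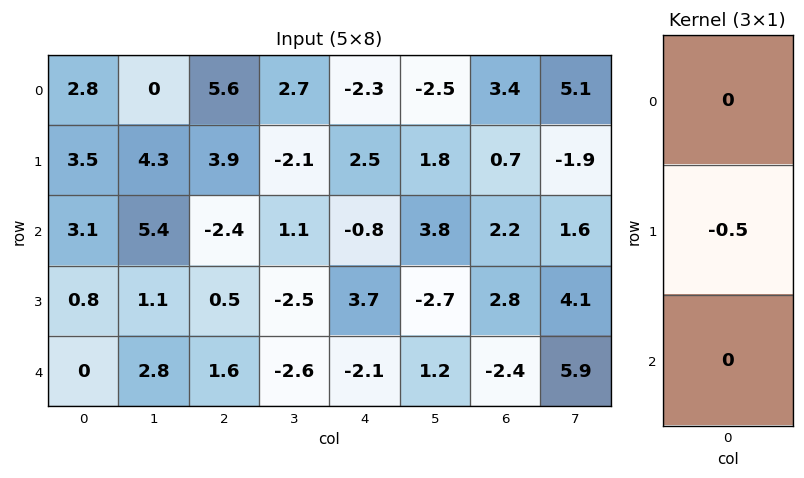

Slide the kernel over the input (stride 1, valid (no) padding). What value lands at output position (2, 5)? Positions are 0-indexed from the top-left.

The receptive field on the input at this output position is [3.8 / -2.7 / 1.2]. Elementwise product with the kernel and sum: -2.7·-0.5.

1.35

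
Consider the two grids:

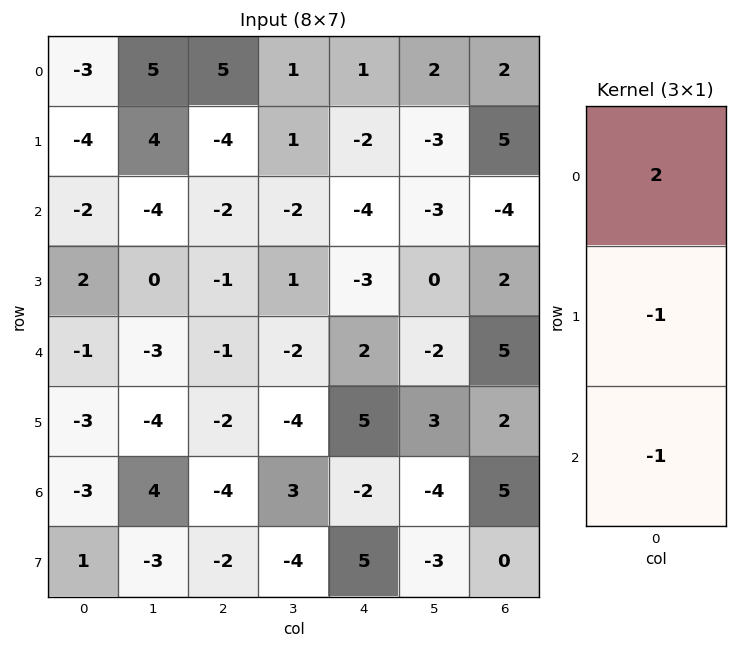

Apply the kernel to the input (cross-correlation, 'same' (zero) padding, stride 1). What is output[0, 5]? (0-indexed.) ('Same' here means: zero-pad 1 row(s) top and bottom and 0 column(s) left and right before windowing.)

1

The receptive field on the zero-padded input at this output position is [0 / 2 / -3]. Elementwise product with the kernel and sum: 0·2 + 2·-1 + -3·-1.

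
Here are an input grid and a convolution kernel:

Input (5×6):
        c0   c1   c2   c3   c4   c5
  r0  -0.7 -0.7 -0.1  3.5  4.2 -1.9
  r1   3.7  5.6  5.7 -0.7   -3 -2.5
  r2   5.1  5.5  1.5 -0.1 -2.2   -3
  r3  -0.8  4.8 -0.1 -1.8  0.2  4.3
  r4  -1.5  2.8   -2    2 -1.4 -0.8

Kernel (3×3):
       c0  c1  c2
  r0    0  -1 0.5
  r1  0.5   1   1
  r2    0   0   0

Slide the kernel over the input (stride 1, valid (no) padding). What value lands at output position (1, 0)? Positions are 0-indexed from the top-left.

6.8

The receptive field on the input at this output position is [3.7 5.6 5.7 / 5.1 5.5 1.5 / -0.8 4.8 -0.1]. Elementwise product with the kernel and sum: 5.6·-1 + 5.7·0.5 + 5.1·0.5 + 5.5·1 + 1.5·1.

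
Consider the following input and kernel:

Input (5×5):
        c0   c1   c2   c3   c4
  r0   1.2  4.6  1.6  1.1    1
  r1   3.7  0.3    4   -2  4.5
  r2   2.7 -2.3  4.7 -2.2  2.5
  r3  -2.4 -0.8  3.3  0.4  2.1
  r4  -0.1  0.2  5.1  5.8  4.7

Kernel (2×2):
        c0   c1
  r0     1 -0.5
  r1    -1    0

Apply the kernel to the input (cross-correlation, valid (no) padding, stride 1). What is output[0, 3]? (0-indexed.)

2.6

The receptive field on the input at this output position is [1.1 1 / -2 4.5]. Elementwise product with the kernel and sum: 1.1·1 + 1·-0.5 + -2·-1.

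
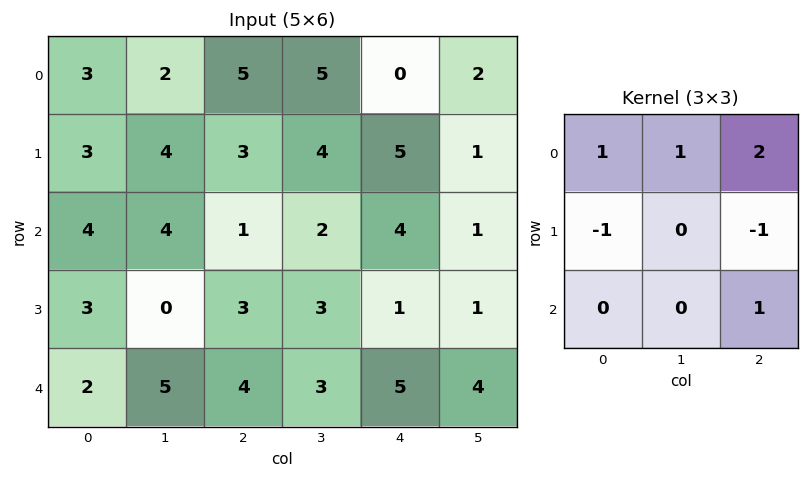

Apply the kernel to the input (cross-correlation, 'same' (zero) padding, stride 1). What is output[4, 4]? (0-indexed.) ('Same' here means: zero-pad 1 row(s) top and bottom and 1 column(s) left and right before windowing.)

The receptive field on the zero-padded input at this output position is [3 1 1 / 3 5 4 / 0 0 0]. Elementwise product with the kernel and sum: 3·1 + 1·1 + 1·2 + 3·-1 + 4·-1 + 0·1.

-1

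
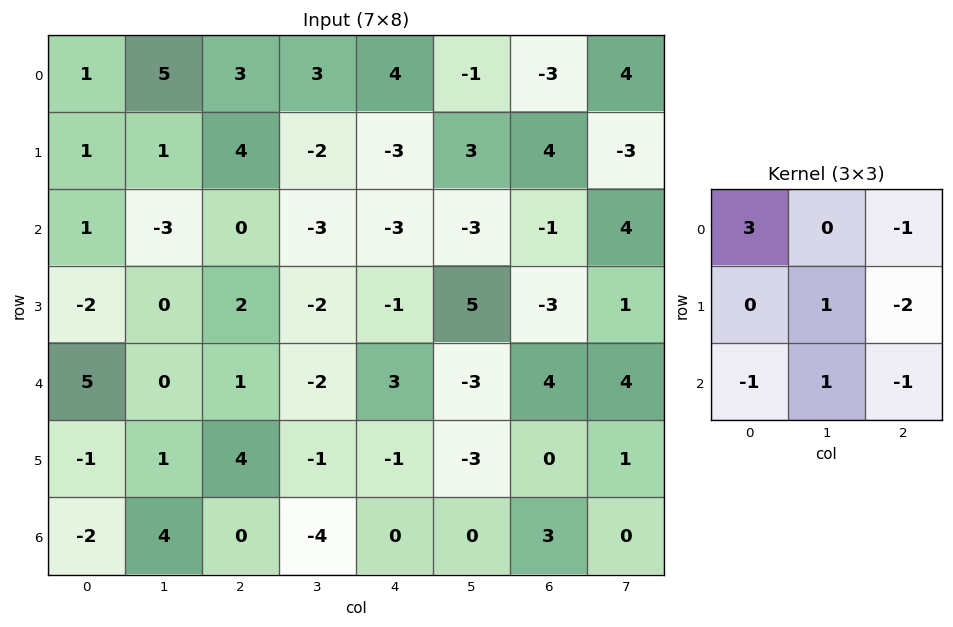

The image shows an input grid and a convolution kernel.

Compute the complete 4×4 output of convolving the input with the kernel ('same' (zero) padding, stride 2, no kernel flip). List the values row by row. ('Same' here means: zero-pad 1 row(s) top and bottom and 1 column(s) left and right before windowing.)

-9 2 2 -7
4 15 -10 -6
3 11 1 12
-11 12 0 -7

Output[0,0]: The receptive field on the zero-padded input at this output position is [0 0 0 / 0 1 5 / 0 1 1]. Elementwise product with the kernel and sum: 0·3 + 0·-1 + 1·1 + 5·-2 + 0·-1 + 1·1 + 1·-1.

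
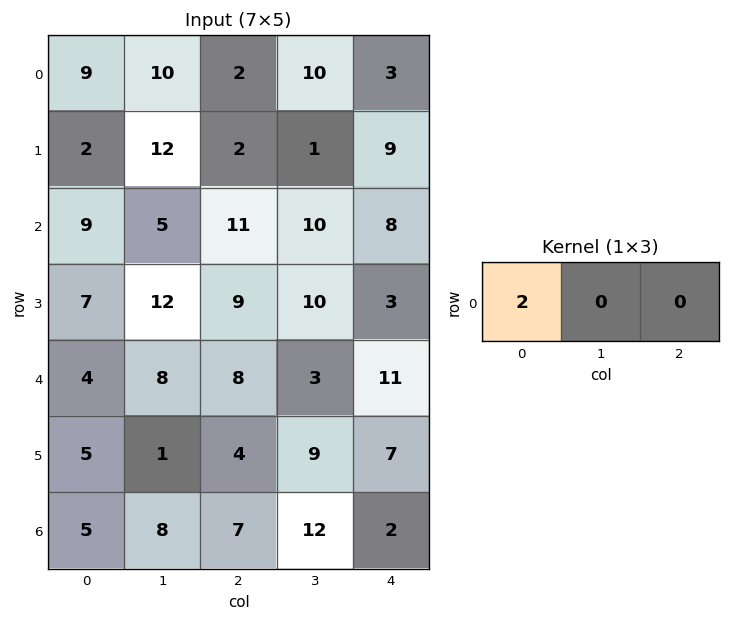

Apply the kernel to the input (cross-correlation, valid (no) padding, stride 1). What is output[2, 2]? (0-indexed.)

22

The receptive field on the input at this output position is [11 10 8]. Elementwise product with the kernel and sum: 11·2.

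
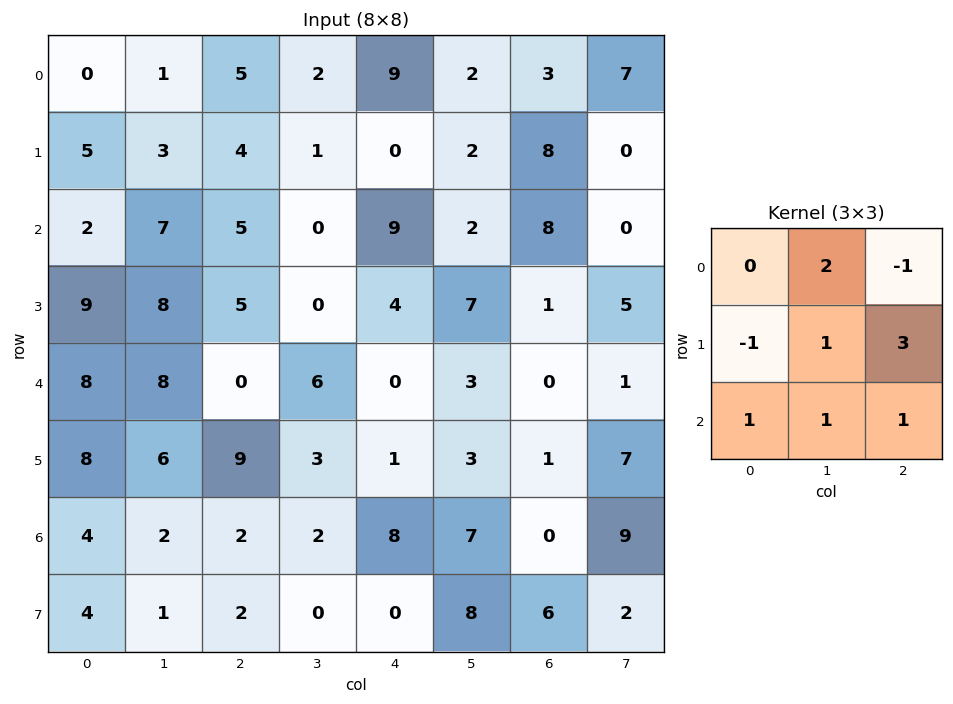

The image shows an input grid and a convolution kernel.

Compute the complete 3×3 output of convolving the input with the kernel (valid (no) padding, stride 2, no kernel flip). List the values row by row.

Output[0,0]: The receptive field on the input at this output position is [0 1 5 / 5 3 4 / 2 7 5]. Elementwise product with the kernel and sum: 1·2 + 5·-1 + 5·-1 + 3·1 + 4·3 + 2·1 + 7·1 + 5·1.
Output[0,1]: The receptive field on the input at this output position is [5 2 9 / 4 1 0 / 5 0 9]. Elementwise product with the kernel and sum: 2·2 + 9·-1 + 4·-1 + 1·1 + 0·3 + 5·1 + 0·1 + 9·1.

21 6 46
39 4 5
49 21 26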